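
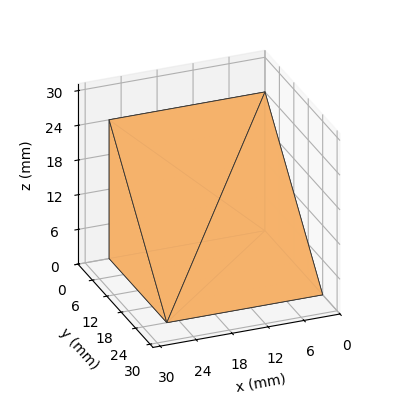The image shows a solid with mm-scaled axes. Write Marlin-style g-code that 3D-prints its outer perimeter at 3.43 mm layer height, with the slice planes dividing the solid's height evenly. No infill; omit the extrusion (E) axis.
Reading the render: the shape is a wedge (ramp): 26 × 24 mm base, rising to 24 mm along the y=0 edge and sloping linearly to z=0 at y=24 (dimensions read to the nearest mm from the axis ticks). For the g-code, the solid's height is divided into equal slices at the stated Δz and each level perimeter traced with G1 moves after a G0 lift.

; perimeter-only toolpath
G21 ; units = mm
G90 ; absolute positioning
G28 ; home
; layer 1
G0 Z3.43
G0 X0.00 Y0.00
G1 X26.00 Y0.00
G1 X26.00 Y20.57
G1 X0.00 Y20.57
G1 X0.00 Y0.00
; layer 2
G0 Z6.86
G0 X0.00 Y0.00
G1 X26.00 Y0.00
G1 X26.00 Y17.14
G1 X0.00 Y17.14
G1 X0.00 Y0.00
; layer 3
G0 Z10.29
G0 X0.00 Y0.00
G1 X26.00 Y0.00
G1 X26.00 Y13.71
G1 X0.00 Y13.71
G1 X0.00 Y0.00
; layer 4
G0 Z13.71
G0 X0.00 Y0.00
G1 X26.00 Y0.00
G1 X26.00 Y10.29
G1 X0.00 Y10.29
G1 X0.00 Y0.00
; layer 5
G0 Z17.14
G0 X0.00 Y0.00
G1 X26.00 Y0.00
G1 X26.00 Y6.86
G1 X0.00 Y6.86
G1 X0.00 Y0.00
; layer 6
G0 Z20.57
G0 X0.00 Y0.00
G1 X26.00 Y0.00
G1 X26.00 Y3.43
G1 X0.00 Y3.43
G1 X0.00 Y0.00
M2 ; end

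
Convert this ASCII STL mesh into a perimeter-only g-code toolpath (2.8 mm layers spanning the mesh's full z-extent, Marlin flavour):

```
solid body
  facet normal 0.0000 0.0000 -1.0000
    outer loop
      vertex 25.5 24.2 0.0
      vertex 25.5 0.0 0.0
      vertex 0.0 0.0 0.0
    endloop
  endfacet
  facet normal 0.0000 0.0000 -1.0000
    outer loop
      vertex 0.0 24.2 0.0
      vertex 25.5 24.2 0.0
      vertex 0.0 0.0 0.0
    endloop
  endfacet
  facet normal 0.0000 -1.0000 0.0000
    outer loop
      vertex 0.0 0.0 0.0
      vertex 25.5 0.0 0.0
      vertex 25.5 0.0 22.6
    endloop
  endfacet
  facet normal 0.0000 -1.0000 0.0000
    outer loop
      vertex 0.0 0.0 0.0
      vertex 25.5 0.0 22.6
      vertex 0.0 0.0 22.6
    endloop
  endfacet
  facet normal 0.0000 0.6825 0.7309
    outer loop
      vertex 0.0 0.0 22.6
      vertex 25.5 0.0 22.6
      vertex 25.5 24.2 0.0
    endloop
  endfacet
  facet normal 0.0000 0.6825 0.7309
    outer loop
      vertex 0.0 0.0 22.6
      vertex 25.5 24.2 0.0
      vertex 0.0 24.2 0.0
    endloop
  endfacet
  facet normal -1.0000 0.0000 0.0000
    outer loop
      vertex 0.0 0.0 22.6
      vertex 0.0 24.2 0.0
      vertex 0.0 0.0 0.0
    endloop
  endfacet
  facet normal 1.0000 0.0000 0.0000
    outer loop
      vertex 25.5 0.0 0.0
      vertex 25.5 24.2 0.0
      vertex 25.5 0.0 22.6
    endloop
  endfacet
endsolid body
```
; perimeter-only toolpath
G21 ; units = mm
G90 ; absolute positioning
G28 ; home
; layer 1
G0 Z2.8
G0 X0.0 Y0.0
G1 X25.5 Y0.0
G1 X25.5 Y21.2
G1 X0.0 Y21.2
G1 X0.0 Y0.0
; layer 2
G0 Z5.7
G0 X0.0 Y0.0
G1 X25.5 Y0.0
G1 X25.5 Y18.1
G1 X0.0 Y18.1
G1 X0.0 Y0.0
; layer 3
G0 Z8.5
G0 X0.0 Y0.0
G1 X25.5 Y0.0
G1 X25.5 Y15.1
G1 X0.0 Y15.1
G1 X0.0 Y0.0
; layer 4
G0 Z11.3
G0 X0.0 Y0.0
G1 X25.5 Y0.0
G1 X25.5 Y12.1
G1 X0.0 Y12.1
G1 X0.0 Y0.0
; layer 5
G0 Z14.1
G0 X0.0 Y0.0
G1 X25.5 Y0.0
G1 X25.5 Y9.1
G1 X0.0 Y9.1
G1 X0.0 Y0.0
; layer 6
G0 Z17.0
G0 X0.0 Y0.0
G1 X25.5 Y0.0
G1 X25.5 Y6.0
G1 X0.0 Y6.0
G1 X0.0 Y0.0
; layer 7
G0 Z19.8
G0 X0.0 Y0.0
G1 X25.5 Y0.0
G1 X25.5 Y3.0
G1 X0.0 Y3.0
G1 X0.0 Y0.0
M2 ; end

The solid is a wedge (ramp): 25.5 × 24.2 mm base, rising to 22.6 mm along the y=0 edge and sloping linearly to z=0 at y=24.2. Slicing at Δz = 2.8 mm — 8 equal slices spanning the solid's height, so layer i sits at z = i·h/8 — gives 7 non-empty perimeters. Each is a 4-segment closed polygon; G0 lifts to the layer z and rapids to the start vertex, then G1 traces the edges. The cross-section shrinks linearly with z (the slice at the apex is degenerate and omitted).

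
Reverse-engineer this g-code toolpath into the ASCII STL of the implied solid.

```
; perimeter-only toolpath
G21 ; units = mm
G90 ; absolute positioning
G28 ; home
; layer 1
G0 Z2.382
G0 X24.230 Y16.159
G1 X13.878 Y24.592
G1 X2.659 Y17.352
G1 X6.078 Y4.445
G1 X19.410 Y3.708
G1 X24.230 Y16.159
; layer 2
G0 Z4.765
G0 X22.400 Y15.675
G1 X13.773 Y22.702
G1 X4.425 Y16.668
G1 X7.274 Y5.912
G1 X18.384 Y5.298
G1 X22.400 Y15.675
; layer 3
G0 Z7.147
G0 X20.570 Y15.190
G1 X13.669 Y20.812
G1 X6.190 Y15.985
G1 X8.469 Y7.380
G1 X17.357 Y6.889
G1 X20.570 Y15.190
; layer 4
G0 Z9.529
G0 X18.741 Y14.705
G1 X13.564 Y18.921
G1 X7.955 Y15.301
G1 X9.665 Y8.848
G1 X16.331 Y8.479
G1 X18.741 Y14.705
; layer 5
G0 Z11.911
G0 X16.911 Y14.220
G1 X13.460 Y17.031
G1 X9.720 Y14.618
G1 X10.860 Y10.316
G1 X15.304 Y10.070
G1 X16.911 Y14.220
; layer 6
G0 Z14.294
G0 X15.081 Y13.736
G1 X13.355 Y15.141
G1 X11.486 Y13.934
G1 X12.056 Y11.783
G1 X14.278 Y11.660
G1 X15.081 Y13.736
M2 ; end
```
solid part
  facet normal 0.0000 0.0000 -1.0000
    outer loop
      vertex 0.894 18.035 0.000
      vertex 13.982 26.482 0.000
      vertex 26.060 16.644 0.000
    endloop
  endfacet
  facet normal 0.0000 0.0000 -1.0000
    outer loop
      vertex 4.883 2.977 0.000
      vertex 0.894 18.035 0.000
      vertex 26.060 16.644 0.000
    endloop
  endfacet
  facet normal 0.0000 0.0000 -1.0000
    outer loop
      vertex 20.437 2.117 0.000
      vertex 4.883 2.977 0.000
      vertex 26.060 16.644 0.000
    endloop
  endfacet
  facet normal 0.5312 0.6522 0.5408
    outer loop
      vertex 26.060 16.644 0.000
      vertex 13.982 26.482 0.000
      vertex 13.251 13.251 16.676
    endloop
  endfacet
  facet normal -0.4561 0.7068 0.5408
    outer loop
      vertex 13.982 26.482 0.000
      vertex 0.894 18.035 0.000
      vertex 13.251 13.251 16.676
    endloop
  endfacet
  facet normal -0.8131 -0.2154 0.5407
    outer loop
      vertex 0.894 18.035 0.000
      vertex 4.883 2.977 0.000
      vertex 13.251 13.251 16.676
    endloop
  endfacet
  facet normal -0.0464 -0.8399 0.5408
    outer loop
      vertex 4.883 2.977 0.000
      vertex 20.437 2.117 0.000
      vertex 13.251 13.251 16.676
    endloop
  endfacet
  facet normal 0.7845 -0.3036 0.5408
    outer loop
      vertex 20.437 2.117 0.000
      vertex 26.060 16.644 0.000
      vertex 13.251 13.251 16.676
    endloop
  endfacet
endsolid part

The G0 Z moves step by Δz≈2.382 mm. The G1 loops shrink linearly with z, so the solid tapers from its base footprint up to z≈16.7. Closing with a flat bottom cap and the tapered top and triangulating gives 8 facets — a regular 5-sided pyramid, base circumscribed radius ≈ 13.3 mm, apex at z ≈ 16.7 mm.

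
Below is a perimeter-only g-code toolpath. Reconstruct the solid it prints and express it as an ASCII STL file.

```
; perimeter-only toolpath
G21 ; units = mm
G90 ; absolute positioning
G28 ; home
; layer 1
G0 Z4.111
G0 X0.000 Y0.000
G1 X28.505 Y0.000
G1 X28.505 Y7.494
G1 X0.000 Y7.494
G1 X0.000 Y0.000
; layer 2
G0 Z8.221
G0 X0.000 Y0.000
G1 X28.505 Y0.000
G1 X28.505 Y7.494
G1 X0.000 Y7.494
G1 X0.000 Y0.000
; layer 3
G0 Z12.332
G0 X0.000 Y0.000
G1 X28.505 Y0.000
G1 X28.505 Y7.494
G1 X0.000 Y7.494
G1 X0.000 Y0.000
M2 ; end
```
solid part
  facet normal 0.0000 0.0000 -1.0000
    outer loop
      vertex 28.505 7.494 0.000
      vertex 28.505 0.000 0.000
      vertex 0.000 0.000 0.000
    endloop
  endfacet
  facet normal 0.0000 0.0000 -1.0000
    outer loop
      vertex 0.000 7.494 0.000
      vertex 28.505 7.494 0.000
      vertex 0.000 0.000 0.000
    endloop
  endfacet
  facet normal 0.0000 0.0000 1.0000
    outer loop
      vertex 0.000 0.000 12.332
      vertex 28.505 0.000 12.332
      vertex 28.505 7.494 12.332
    endloop
  endfacet
  facet normal 0.0000 0.0000 1.0000
    outer loop
      vertex 0.000 0.000 12.332
      vertex 28.505 7.494 12.332
      vertex 0.000 7.494 12.332
    endloop
  endfacet
  facet normal 0.0000 -1.0000 0.0000
    outer loop
      vertex 0.000 0.000 0.000
      vertex 28.505 0.000 0.000
      vertex 28.505 0.000 12.332
    endloop
  endfacet
  facet normal 0.0000 -1.0000 0.0000
    outer loop
      vertex 0.000 0.000 0.000
      vertex 28.505 0.000 12.332
      vertex 0.000 0.000 12.332
    endloop
  endfacet
  facet normal 0.0000 1.0000 0.0000
    outer loop
      vertex 28.505 7.494 12.332
      vertex 28.505 7.494 0.000
      vertex 0.000 7.494 0.000
    endloop
  endfacet
  facet normal 0.0000 1.0000 0.0000
    outer loop
      vertex 0.000 7.494 12.332
      vertex 28.505 7.494 12.332
      vertex 0.000 7.494 0.000
    endloop
  endfacet
  facet normal -1.0000 0.0000 0.0000
    outer loop
      vertex 0.000 7.494 12.332
      vertex 0.000 7.494 0.000
      vertex 0.000 0.000 0.000
    endloop
  endfacet
  facet normal -1.0000 0.0000 0.0000
    outer loop
      vertex 0.000 0.000 12.332
      vertex 0.000 7.494 12.332
      vertex 0.000 0.000 0.000
    endloop
  endfacet
  facet normal 1.0000 0.0000 0.0000
    outer loop
      vertex 28.505 0.000 0.000
      vertex 28.505 7.494 0.000
      vertex 28.505 7.494 12.332
    endloop
  endfacet
  facet normal 1.0000 0.0000 0.0000
    outer loop
      vertex 28.505 0.000 0.000
      vertex 28.505 7.494 12.332
      vertex 28.505 0.000 12.332
    endloop
  endfacet
endsolid part

The G0 Z moves step by Δz≈4.111 mm. Every layer's G1 loop is the same polygon, so the solid is a straight extrusion of it from z=0 to z≈12.3. Closing with flat bottom and top caps and triangulating gives 12 facets — a rectangular box, roughly 28.5 × 7.49 mm footprint and 12.3 mm tall.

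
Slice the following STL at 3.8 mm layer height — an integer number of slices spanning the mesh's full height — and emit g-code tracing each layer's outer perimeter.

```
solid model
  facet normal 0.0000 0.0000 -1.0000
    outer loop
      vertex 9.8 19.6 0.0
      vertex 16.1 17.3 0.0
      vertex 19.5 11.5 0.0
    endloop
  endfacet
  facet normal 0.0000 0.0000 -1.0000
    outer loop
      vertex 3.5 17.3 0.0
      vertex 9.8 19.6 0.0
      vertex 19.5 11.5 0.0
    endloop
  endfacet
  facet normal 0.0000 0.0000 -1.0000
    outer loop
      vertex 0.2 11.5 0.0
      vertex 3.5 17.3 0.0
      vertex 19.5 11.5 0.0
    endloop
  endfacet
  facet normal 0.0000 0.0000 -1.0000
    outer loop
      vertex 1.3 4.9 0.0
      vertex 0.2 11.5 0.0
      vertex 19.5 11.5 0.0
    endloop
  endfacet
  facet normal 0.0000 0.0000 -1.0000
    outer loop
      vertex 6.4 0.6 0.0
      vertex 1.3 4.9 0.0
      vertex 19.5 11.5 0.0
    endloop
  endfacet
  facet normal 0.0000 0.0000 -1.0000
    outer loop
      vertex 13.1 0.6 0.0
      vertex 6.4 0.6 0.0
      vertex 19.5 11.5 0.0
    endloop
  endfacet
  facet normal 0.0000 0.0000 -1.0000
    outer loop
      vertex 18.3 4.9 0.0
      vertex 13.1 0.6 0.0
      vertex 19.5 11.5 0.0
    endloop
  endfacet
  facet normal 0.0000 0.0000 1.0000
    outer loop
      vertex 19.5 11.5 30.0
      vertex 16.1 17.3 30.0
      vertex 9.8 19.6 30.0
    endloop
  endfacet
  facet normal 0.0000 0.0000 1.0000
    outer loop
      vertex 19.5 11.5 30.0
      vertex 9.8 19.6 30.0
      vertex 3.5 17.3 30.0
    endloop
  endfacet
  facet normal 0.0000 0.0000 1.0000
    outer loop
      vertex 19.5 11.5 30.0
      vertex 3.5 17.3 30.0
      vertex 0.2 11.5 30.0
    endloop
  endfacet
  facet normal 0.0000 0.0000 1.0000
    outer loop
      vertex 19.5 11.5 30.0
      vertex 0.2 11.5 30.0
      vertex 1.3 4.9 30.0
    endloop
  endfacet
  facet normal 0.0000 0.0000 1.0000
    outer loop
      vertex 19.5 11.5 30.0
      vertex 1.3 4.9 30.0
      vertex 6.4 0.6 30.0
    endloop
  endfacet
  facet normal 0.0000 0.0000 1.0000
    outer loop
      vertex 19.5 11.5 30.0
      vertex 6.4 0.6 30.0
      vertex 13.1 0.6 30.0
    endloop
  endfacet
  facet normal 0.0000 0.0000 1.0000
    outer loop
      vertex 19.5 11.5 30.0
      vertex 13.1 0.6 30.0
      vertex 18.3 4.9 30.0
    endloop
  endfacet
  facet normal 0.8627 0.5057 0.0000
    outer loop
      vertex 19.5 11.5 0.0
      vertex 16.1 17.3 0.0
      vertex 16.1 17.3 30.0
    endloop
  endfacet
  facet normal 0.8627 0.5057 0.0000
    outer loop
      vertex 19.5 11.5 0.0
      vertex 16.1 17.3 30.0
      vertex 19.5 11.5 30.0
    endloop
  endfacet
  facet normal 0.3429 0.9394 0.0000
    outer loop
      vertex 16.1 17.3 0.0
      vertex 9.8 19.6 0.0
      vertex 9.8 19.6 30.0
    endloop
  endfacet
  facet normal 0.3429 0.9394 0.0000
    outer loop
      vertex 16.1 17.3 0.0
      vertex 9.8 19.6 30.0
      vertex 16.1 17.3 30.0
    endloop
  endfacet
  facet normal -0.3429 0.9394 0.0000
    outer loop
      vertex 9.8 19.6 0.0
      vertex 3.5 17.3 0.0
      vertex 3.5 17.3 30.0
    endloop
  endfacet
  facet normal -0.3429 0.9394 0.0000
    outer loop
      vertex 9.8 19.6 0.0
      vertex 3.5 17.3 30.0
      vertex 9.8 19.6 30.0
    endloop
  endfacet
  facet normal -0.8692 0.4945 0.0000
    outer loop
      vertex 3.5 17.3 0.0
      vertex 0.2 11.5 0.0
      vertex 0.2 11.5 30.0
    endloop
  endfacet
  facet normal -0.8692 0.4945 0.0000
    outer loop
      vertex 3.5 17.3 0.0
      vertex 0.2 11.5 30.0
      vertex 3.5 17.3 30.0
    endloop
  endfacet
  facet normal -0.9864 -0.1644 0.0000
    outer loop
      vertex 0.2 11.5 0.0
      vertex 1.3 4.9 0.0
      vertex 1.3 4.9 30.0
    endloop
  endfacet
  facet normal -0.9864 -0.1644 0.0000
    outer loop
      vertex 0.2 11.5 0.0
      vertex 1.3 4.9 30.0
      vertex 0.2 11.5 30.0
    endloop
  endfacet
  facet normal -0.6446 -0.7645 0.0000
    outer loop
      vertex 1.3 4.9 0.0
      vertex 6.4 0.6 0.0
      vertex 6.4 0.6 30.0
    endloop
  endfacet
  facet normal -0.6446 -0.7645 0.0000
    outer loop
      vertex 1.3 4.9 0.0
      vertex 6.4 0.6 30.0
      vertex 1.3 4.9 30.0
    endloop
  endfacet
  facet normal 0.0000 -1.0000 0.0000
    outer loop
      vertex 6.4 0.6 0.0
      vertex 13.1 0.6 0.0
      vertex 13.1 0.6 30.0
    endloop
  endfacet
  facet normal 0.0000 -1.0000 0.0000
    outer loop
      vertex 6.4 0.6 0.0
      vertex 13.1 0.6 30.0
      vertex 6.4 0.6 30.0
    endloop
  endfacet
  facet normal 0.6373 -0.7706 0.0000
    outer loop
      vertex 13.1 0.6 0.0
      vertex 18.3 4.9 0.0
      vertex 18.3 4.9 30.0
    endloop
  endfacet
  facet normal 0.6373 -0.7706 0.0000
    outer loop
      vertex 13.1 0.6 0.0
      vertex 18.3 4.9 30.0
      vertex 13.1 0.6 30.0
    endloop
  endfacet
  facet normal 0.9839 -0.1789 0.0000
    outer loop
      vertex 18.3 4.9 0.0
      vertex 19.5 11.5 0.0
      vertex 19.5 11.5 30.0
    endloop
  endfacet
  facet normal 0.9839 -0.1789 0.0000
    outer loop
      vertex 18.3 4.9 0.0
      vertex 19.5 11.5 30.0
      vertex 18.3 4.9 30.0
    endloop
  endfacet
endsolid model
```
; perimeter-only toolpath
G21 ; units = mm
G90 ; absolute positioning
G28 ; home
; layer 1
G0 Z3.8
G0 X19.5 Y11.5
G1 X16.1 Y17.3
G1 X9.8 Y19.6
G1 X3.5 Y17.3
G1 X0.2 Y11.5
G1 X1.3 Y4.9
G1 X6.4 Y0.6
G1 X13.1 Y0.6
G1 X18.3 Y4.9
G1 X19.5 Y11.5
; layer 2
G0 Z7.5
G0 X19.5 Y11.5
G1 X16.1 Y17.3
G1 X9.8 Y19.6
G1 X3.5 Y17.3
G1 X0.2 Y11.5
G1 X1.3 Y4.9
G1 X6.4 Y0.6
G1 X13.1 Y0.6
G1 X18.3 Y4.9
G1 X19.5 Y11.5
; layer 3
G0 Z11.2
G0 X19.5 Y11.5
G1 X16.1 Y17.3
G1 X9.8 Y19.6
G1 X3.5 Y17.3
G1 X0.2 Y11.5
G1 X1.3 Y4.9
G1 X6.4 Y0.6
G1 X13.1 Y0.6
G1 X18.3 Y4.9
G1 X19.5 Y11.5
; layer 4
G0 Z15.0
G0 X19.5 Y11.5
G1 X16.1 Y17.3
G1 X9.8 Y19.6
G1 X3.5 Y17.3
G1 X0.2 Y11.5
G1 X1.3 Y4.9
G1 X6.4 Y0.6
G1 X13.1 Y0.6
G1 X18.3 Y4.9
G1 X19.5 Y11.5
; layer 5
G0 Z18.8
G0 X19.5 Y11.5
G1 X16.1 Y17.3
G1 X9.8 Y19.6
G1 X3.5 Y17.3
G1 X0.2 Y11.5
G1 X1.3 Y4.9
G1 X6.4 Y0.6
G1 X13.1 Y0.6
G1 X18.3 Y4.9
G1 X19.5 Y11.5
; layer 6
G0 Z22.5
G0 X19.5 Y11.5
G1 X16.1 Y17.3
G1 X9.8 Y19.6
G1 X3.5 Y17.3
G1 X0.2 Y11.5
G1 X1.3 Y4.9
G1 X6.4 Y0.6
G1 X13.1 Y0.6
G1 X18.3 Y4.9
G1 X19.5 Y11.5
; layer 7
G0 Z26.2
G0 X19.5 Y11.5
G1 X16.1 Y17.3
G1 X9.8 Y19.6
G1 X3.5 Y17.3
G1 X0.2 Y11.5
G1 X1.3 Y4.9
G1 X6.4 Y0.6
G1 X13.1 Y0.6
G1 X18.3 Y4.9
G1 X19.5 Y11.5
; layer 8
G0 Z30.0
G0 X19.5 Y11.5
G1 X16.1 Y17.3
G1 X9.8 Y19.6
G1 X3.5 Y17.3
G1 X0.2 Y11.5
G1 X1.3 Y4.9
G1 X6.4 Y0.6
G1 X13.1 Y0.6
G1 X18.3 Y4.9
G1 X19.5 Y11.5
M2 ; end

The solid is a regular 9-sided prism (a cylinder approximated with 9 flat sides), circumscribed radius ≈ 9.8 mm, height ≈ 30 mm. Slicing at Δz = 3.8 mm — 8 equal slices spanning the solid's height, so layer i sits at z = i·h/8 — gives 8 non-empty perimeters. Each is a 9-segment closed polygon; G0 lifts to the layer z and rapids to the start vertex, then G1 traces the edges.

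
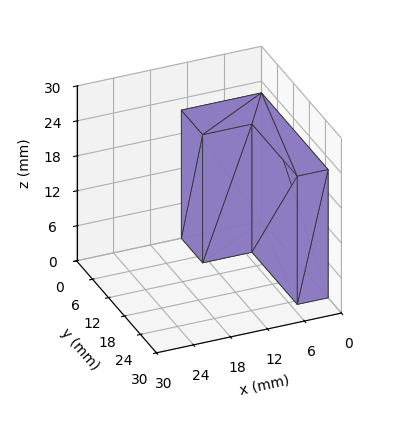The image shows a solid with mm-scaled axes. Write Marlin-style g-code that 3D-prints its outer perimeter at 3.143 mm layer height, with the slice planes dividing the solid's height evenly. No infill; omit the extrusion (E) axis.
Reading the render: the shape is an L-shaped prism: outer 13 × 25 mm, arm thicknesses ≈ 8 mm (horizontal) and 5 mm (vertical), extruded 22 mm in z (dimensions read to the nearest mm from the axis ticks). For the g-code, the solid's height is divided into equal slices at the stated Δz and each level perimeter traced with G1 moves after a G0 lift.

; perimeter-only toolpath
G21 ; units = mm
G90 ; absolute positioning
G28 ; home
; layer 1
G0 Z3.143
G0 X0.000 Y0.000
G1 X13.000 Y0.000
G1 X13.000 Y8.000
G1 X5.000 Y8.000
G1 X5.000 Y25.000
G1 X0.000 Y25.000
G1 X0.000 Y0.000
; layer 2
G0 Z6.286
G0 X0.000 Y0.000
G1 X13.000 Y0.000
G1 X13.000 Y8.000
G1 X5.000 Y8.000
G1 X5.000 Y25.000
G1 X0.000 Y25.000
G1 X0.000 Y0.000
; layer 3
G0 Z9.429
G0 X0.000 Y0.000
G1 X13.000 Y0.000
G1 X13.000 Y8.000
G1 X5.000 Y8.000
G1 X5.000 Y25.000
G1 X0.000 Y25.000
G1 X0.000 Y0.000
; layer 4
G0 Z12.571
G0 X0.000 Y0.000
G1 X13.000 Y0.000
G1 X13.000 Y8.000
G1 X5.000 Y8.000
G1 X5.000 Y25.000
G1 X0.000 Y25.000
G1 X0.000 Y0.000
; layer 5
G0 Z15.714
G0 X0.000 Y0.000
G1 X13.000 Y0.000
G1 X13.000 Y8.000
G1 X5.000 Y8.000
G1 X5.000 Y25.000
G1 X0.000 Y25.000
G1 X0.000 Y0.000
; layer 6
G0 Z18.857
G0 X0.000 Y0.000
G1 X13.000 Y0.000
G1 X13.000 Y8.000
G1 X5.000 Y8.000
G1 X5.000 Y25.000
G1 X0.000 Y25.000
G1 X0.000 Y0.000
; layer 7
G0 Z22.000
G0 X0.000 Y0.000
G1 X13.000 Y0.000
G1 X13.000 Y8.000
G1 X5.000 Y8.000
G1 X5.000 Y25.000
G1 X0.000 Y25.000
G1 X0.000 Y0.000
M2 ; end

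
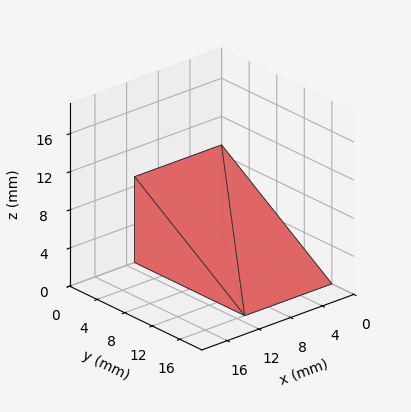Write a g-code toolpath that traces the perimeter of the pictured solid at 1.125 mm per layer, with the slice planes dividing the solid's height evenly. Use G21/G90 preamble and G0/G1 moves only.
Reading the render: the shape is a wedge (ramp): 11 × 16 mm base, rising to 9 mm along the y=0 edge and sloping linearly to z=0 at y=16 (dimensions read to the nearest mm from the axis ticks). For the g-code, the solid's height is divided into equal slices at the stated Δz and each level perimeter traced with G1 moves after a G0 lift.

; perimeter-only toolpath
G21 ; units = mm
G90 ; absolute positioning
G28 ; home
; layer 1
G0 Z1.125
G0 X0.000 Y0.000
G1 X11.000 Y0.000
G1 X11.000 Y14.000
G1 X0.000 Y14.000
G1 X0.000 Y0.000
; layer 2
G0 Z2.250
G0 X0.000 Y0.000
G1 X11.000 Y0.000
G1 X11.000 Y12.000
G1 X0.000 Y12.000
G1 X0.000 Y0.000
; layer 3
G0 Z3.375
G0 X0.000 Y0.000
G1 X11.000 Y0.000
G1 X11.000 Y10.000
G1 X0.000 Y10.000
G1 X0.000 Y0.000
; layer 4
G0 Z4.500
G0 X0.000 Y0.000
G1 X11.000 Y0.000
G1 X11.000 Y8.000
G1 X0.000 Y8.000
G1 X0.000 Y0.000
; layer 5
G0 Z5.625
G0 X0.000 Y0.000
G1 X11.000 Y0.000
G1 X11.000 Y6.000
G1 X0.000 Y6.000
G1 X0.000 Y0.000
; layer 6
G0 Z6.750
G0 X0.000 Y0.000
G1 X11.000 Y0.000
G1 X11.000 Y4.000
G1 X0.000 Y4.000
G1 X0.000 Y0.000
; layer 7
G0 Z7.875
G0 X0.000 Y0.000
G1 X11.000 Y0.000
G1 X11.000 Y2.000
G1 X0.000 Y2.000
G1 X0.000 Y0.000
M2 ; end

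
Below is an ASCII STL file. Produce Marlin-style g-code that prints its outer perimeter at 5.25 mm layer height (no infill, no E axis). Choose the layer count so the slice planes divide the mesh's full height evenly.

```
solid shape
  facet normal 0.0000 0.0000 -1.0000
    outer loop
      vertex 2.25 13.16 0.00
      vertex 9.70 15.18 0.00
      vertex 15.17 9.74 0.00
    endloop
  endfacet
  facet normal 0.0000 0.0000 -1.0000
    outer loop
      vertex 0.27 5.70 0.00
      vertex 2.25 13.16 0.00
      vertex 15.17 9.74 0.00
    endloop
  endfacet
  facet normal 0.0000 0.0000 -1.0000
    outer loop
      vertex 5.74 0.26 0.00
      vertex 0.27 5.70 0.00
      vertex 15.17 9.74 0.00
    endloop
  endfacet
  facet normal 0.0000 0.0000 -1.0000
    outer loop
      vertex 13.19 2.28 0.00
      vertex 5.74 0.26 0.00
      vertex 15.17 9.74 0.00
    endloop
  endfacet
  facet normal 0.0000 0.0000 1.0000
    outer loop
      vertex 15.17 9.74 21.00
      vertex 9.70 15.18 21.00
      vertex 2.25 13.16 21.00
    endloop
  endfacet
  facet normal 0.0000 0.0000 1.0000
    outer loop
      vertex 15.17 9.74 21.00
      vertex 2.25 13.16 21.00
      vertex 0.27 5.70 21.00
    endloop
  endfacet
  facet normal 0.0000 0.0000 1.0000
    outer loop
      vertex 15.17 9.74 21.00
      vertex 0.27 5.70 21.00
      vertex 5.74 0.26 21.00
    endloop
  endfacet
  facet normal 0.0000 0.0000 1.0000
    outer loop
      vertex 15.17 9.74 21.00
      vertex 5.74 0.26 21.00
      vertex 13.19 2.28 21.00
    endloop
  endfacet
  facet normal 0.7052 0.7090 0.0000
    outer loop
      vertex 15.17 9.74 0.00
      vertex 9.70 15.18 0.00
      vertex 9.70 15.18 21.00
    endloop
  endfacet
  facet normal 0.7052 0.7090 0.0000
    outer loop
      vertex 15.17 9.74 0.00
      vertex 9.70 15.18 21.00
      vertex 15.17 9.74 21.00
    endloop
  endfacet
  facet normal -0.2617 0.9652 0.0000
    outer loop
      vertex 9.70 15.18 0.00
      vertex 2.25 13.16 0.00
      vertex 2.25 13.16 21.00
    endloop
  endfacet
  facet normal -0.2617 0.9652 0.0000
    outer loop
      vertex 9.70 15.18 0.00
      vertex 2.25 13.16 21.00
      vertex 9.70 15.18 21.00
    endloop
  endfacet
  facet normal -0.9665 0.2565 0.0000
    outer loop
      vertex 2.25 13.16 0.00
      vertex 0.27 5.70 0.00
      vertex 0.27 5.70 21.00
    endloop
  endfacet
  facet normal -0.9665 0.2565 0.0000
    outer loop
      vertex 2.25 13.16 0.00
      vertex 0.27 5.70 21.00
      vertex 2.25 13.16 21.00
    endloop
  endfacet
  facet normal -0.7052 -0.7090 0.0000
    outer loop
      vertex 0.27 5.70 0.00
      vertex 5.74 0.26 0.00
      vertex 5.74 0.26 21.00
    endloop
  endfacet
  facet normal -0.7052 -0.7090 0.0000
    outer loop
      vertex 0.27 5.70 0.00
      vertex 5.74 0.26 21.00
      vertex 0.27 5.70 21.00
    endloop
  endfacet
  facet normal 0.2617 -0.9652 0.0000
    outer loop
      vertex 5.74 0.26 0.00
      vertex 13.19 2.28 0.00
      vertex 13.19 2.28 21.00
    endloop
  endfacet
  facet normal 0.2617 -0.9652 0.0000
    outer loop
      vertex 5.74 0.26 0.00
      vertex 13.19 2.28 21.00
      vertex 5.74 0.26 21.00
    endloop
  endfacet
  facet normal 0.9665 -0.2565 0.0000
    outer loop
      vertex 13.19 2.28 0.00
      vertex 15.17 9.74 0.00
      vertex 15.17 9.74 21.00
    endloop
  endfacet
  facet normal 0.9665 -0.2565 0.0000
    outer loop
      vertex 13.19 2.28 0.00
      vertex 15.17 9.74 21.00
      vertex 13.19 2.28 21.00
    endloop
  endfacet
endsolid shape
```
; perimeter-only toolpath
G21 ; units = mm
G90 ; absolute positioning
G28 ; home
; layer 1
G0 Z5.25
G0 X15.17 Y9.74
G1 X9.70 Y15.18
G1 X2.25 Y13.16
G1 X0.27 Y5.70
G1 X5.74 Y0.26
G1 X13.19 Y2.28
G1 X15.17 Y9.74
; layer 2
G0 Z10.50
G0 X15.17 Y9.74
G1 X9.70 Y15.18
G1 X2.25 Y13.16
G1 X0.27 Y5.70
G1 X5.74 Y0.26
G1 X13.19 Y2.28
G1 X15.17 Y9.74
; layer 3
G0 Z15.75
G0 X15.17 Y9.74
G1 X9.70 Y15.18
G1 X2.25 Y13.16
G1 X0.27 Y5.70
G1 X5.74 Y0.26
G1 X13.19 Y2.28
G1 X15.17 Y9.74
; layer 4
G0 Z21.00
G0 X15.17 Y9.74
G1 X9.70 Y15.18
G1 X2.25 Y13.16
G1 X0.27 Y5.70
G1 X5.74 Y0.26
G1 X13.19 Y2.28
G1 X15.17 Y9.74
M2 ; end

The solid is a regular 6-sided prism (a cylinder approximated with 6 flat sides), circumscribed radius ≈ 7.72 mm, height ≈ 21 mm. Slicing at Δz = 5.25 mm — 4 equal slices spanning the solid's height, so layer i sits at z = i·h/4 — gives 4 non-empty perimeters. Each is a 6-segment closed polygon; G0 lifts to the layer z and rapids to the start vertex, then G1 traces the edges.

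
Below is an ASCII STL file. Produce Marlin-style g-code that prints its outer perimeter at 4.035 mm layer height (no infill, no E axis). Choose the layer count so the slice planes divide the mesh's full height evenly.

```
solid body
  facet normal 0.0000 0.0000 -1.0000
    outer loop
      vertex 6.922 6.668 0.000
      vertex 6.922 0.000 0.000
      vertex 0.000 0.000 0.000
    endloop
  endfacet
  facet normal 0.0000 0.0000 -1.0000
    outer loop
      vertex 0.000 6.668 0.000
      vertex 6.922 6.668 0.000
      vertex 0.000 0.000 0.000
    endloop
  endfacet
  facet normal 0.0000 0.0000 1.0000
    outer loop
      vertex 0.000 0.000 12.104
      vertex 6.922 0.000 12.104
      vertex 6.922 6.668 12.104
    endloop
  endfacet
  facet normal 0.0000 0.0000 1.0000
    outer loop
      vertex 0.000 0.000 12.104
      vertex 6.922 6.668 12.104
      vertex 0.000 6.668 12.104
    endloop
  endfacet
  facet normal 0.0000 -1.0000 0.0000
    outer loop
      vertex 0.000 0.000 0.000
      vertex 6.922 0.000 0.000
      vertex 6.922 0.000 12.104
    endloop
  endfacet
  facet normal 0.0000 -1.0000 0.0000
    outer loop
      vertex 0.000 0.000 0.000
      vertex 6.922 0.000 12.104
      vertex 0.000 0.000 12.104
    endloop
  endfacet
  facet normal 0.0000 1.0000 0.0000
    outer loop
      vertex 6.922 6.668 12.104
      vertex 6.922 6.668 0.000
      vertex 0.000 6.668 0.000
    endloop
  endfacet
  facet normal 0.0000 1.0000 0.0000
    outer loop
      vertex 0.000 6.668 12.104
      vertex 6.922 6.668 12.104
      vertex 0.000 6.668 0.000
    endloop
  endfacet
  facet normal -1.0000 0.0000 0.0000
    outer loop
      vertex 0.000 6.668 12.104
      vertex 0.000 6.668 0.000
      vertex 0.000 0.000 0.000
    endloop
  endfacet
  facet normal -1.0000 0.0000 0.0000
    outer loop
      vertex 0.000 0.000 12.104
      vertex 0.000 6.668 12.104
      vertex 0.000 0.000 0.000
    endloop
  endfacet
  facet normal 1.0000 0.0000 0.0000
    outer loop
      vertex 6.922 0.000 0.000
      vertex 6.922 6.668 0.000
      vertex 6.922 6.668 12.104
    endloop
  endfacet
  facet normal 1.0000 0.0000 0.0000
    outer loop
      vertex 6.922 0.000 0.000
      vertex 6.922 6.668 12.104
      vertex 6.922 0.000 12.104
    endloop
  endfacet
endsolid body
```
; perimeter-only toolpath
G21 ; units = mm
G90 ; absolute positioning
G28 ; home
; layer 1
G0 Z4.035
G0 X0.000 Y0.000
G1 X6.922 Y0.000
G1 X6.922 Y6.668
G1 X0.000 Y6.668
G1 X0.000 Y0.000
; layer 2
G0 Z8.069
G0 X0.000 Y0.000
G1 X6.922 Y0.000
G1 X6.922 Y6.668
G1 X0.000 Y6.668
G1 X0.000 Y0.000
; layer 3
G0 Z12.104
G0 X0.000 Y0.000
G1 X6.922 Y0.000
G1 X6.922 Y6.668
G1 X0.000 Y6.668
G1 X0.000 Y0.000
M2 ; end

The solid is a rectangular box, roughly 6.92 × 6.67 mm footprint and 12.1 mm tall. Slicing at Δz = 4.035 mm — 3 equal slices spanning the solid's height, so layer i sits at z = i·h/3 — gives 3 non-empty perimeters. Each is a 4-segment closed polygon; G0 lifts to the layer z and rapids to the start vertex, then G1 traces the edges.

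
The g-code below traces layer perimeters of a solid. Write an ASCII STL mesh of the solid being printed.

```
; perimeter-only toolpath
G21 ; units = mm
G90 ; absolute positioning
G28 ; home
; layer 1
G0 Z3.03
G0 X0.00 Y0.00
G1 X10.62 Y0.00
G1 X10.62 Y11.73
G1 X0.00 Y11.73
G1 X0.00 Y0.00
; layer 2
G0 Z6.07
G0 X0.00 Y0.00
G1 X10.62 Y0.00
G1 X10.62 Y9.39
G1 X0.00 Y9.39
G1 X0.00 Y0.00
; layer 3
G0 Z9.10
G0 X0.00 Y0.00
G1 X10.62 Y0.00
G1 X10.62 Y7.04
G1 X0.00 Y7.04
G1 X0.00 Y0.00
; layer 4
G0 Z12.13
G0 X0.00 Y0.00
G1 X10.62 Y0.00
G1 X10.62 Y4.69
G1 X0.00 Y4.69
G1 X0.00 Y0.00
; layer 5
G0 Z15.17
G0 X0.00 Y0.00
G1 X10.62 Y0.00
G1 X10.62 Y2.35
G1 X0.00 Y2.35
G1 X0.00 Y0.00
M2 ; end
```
solid part
  facet normal 0.0000 0.0000 -1.0000
    outer loop
      vertex 10.62 14.08 0.00
      vertex 10.62 0.00 0.00
      vertex 0.00 0.00 0.00
    endloop
  endfacet
  facet normal 0.0000 0.0000 -1.0000
    outer loop
      vertex 0.00 14.08 0.00
      vertex 10.62 14.08 0.00
      vertex 0.00 0.00 0.00
    endloop
  endfacet
  facet normal 0.0000 -1.0000 0.0000
    outer loop
      vertex 0.00 0.00 0.00
      vertex 10.62 0.00 0.00
      vertex 10.62 0.00 18.20
    endloop
  endfacet
  facet normal 0.0000 -1.0000 0.0000
    outer loop
      vertex 0.00 0.00 0.00
      vertex 10.62 0.00 18.20
      vertex 0.00 0.00 18.20
    endloop
  endfacet
  facet normal 0.0000 0.7909 0.6119
    outer loop
      vertex 0.00 0.00 18.20
      vertex 10.62 0.00 18.20
      vertex 10.62 14.08 0.00
    endloop
  endfacet
  facet normal 0.0000 0.7909 0.6119
    outer loop
      vertex 0.00 0.00 18.20
      vertex 10.62 14.08 0.00
      vertex 0.00 14.08 0.00
    endloop
  endfacet
  facet normal -1.0000 0.0000 0.0000
    outer loop
      vertex 0.00 0.00 18.20
      vertex 0.00 14.08 0.00
      vertex 0.00 0.00 0.00
    endloop
  endfacet
  facet normal 1.0000 0.0000 0.0000
    outer loop
      vertex 10.62 0.00 0.00
      vertex 10.62 14.08 0.00
      vertex 10.62 0.00 18.20
    endloop
  endfacet
endsolid part

The G0 Z moves step by Δz≈3.03 mm. The G1 loops shrink linearly with z, so the solid tapers from its base footprint up to z≈18.2. Closing with a flat bottom cap and the tapered top and triangulating gives 8 facets — a wedge (ramp): 10.6 × 14.1 mm base, rising to 18.2 mm along the y=0 edge and sloping linearly to z=0 at y=14.1.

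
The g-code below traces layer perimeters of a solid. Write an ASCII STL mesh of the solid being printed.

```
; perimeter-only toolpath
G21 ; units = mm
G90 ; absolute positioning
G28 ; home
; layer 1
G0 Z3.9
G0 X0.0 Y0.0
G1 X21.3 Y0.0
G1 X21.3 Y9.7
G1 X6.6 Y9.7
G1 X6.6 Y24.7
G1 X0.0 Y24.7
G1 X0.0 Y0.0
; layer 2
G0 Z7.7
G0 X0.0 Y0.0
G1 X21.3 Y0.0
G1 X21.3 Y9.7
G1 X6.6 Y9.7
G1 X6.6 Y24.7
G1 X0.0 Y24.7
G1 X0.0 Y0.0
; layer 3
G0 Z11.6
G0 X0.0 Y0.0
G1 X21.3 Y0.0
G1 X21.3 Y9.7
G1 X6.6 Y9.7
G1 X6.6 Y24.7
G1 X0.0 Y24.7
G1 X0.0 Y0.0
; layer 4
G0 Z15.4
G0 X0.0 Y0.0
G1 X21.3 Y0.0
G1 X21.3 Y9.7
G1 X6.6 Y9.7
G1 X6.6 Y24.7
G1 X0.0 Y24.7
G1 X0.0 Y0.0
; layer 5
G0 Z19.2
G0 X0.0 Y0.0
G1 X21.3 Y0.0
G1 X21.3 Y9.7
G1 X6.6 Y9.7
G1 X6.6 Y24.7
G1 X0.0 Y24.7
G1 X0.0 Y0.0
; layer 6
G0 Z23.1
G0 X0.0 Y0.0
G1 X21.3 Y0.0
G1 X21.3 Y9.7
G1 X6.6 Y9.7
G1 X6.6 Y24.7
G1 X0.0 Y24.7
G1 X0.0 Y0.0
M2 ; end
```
solid part
  facet normal 0.0000 0.0000 -1.0000
    outer loop
      vertex 21.3 9.7 0.0
      vertex 21.3 0.0 0.0
      vertex 0.0 0.0 0.0
    endloop
  endfacet
  facet normal 0.0000 0.0000 -1.0000
    outer loop
      vertex 6.6 9.7 0.0
      vertex 21.3 9.7 0.0
      vertex 0.0 0.0 0.0
    endloop
  endfacet
  facet normal 0.0000 0.0000 -1.0000
    outer loop
      vertex 6.6 24.7 0.0
      vertex 6.6 9.7 0.0
      vertex 0.0 0.0 0.0
    endloop
  endfacet
  facet normal 0.0000 0.0000 -1.0000
    outer loop
      vertex 0.0 24.7 0.0
      vertex 6.6 24.7 0.0
      vertex 0.0 0.0 0.0
    endloop
  endfacet
  facet normal 0.0000 0.0000 1.0000
    outer loop
      vertex 0.0 0.0 23.1
      vertex 21.3 0.0 23.1
      vertex 21.3 9.7 23.1
    endloop
  endfacet
  facet normal 0.0000 0.0000 1.0000
    outer loop
      vertex 0.0 0.0 23.1
      vertex 21.3 9.7 23.1
      vertex 6.6 9.7 23.1
    endloop
  endfacet
  facet normal 0.0000 0.0000 1.0000
    outer loop
      vertex 0.0 0.0 23.1
      vertex 6.6 9.7 23.1
      vertex 6.6 24.7 23.1
    endloop
  endfacet
  facet normal 0.0000 0.0000 1.0000
    outer loop
      vertex 0.0 0.0 23.1
      vertex 6.6 24.7 23.1
      vertex 0.0 24.7 23.1
    endloop
  endfacet
  facet normal 0.0000 -1.0000 0.0000
    outer loop
      vertex 0.0 0.0 0.0
      vertex 21.3 0.0 0.0
      vertex 21.3 0.0 23.1
    endloop
  endfacet
  facet normal 0.0000 -1.0000 0.0000
    outer loop
      vertex 0.0 0.0 0.0
      vertex 21.3 0.0 23.1
      vertex 0.0 0.0 23.1
    endloop
  endfacet
  facet normal 1.0000 0.0000 0.0000
    outer loop
      vertex 21.3 0.0 0.0
      vertex 21.3 9.7 0.0
      vertex 21.3 9.7 23.1
    endloop
  endfacet
  facet normal 1.0000 0.0000 0.0000
    outer loop
      vertex 21.3 0.0 0.0
      vertex 21.3 9.7 23.1
      vertex 21.3 0.0 23.1
    endloop
  endfacet
  facet normal 0.0000 1.0000 0.0000
    outer loop
      vertex 21.3 9.7 0.0
      vertex 6.6 9.7 0.0
      vertex 6.6 9.7 23.1
    endloop
  endfacet
  facet normal 0.0000 1.0000 0.0000
    outer loop
      vertex 21.3 9.7 0.0
      vertex 6.6 9.7 23.1
      vertex 21.3 9.7 23.1
    endloop
  endfacet
  facet normal 1.0000 0.0000 0.0000
    outer loop
      vertex 6.6 9.7 0.0
      vertex 6.6 24.7 0.0
      vertex 6.6 24.7 23.1
    endloop
  endfacet
  facet normal 1.0000 0.0000 0.0000
    outer loop
      vertex 6.6 9.7 0.0
      vertex 6.6 24.7 23.1
      vertex 6.6 9.7 23.1
    endloop
  endfacet
  facet normal 0.0000 1.0000 0.0000
    outer loop
      vertex 6.6 24.7 0.0
      vertex 0.0 24.7 0.0
      vertex 0.0 24.7 23.1
    endloop
  endfacet
  facet normal 0.0000 1.0000 0.0000
    outer loop
      vertex 6.6 24.7 0.0
      vertex 0.0 24.7 23.1
      vertex 6.6 24.7 23.1
    endloop
  endfacet
  facet normal -1.0000 0.0000 0.0000
    outer loop
      vertex 0.0 24.7 0.0
      vertex 0.0 0.0 0.0
      vertex 0.0 0.0 23.1
    endloop
  endfacet
  facet normal -1.0000 0.0000 0.0000
    outer loop
      vertex 0.0 24.7 0.0
      vertex 0.0 0.0 23.1
      vertex 0.0 24.7 23.1
    endloop
  endfacet
endsolid part

The G0 Z moves step by Δz≈3.9 mm. Every layer's G1 loop is the same polygon, so the solid is a straight extrusion of it from z=0 to z≈23.1. Closing with flat bottom and top caps and triangulating gives 20 facets — an L-shaped prism: outer 21.3 × 24.7 mm, arm thicknesses ≈ 9.7 mm (horizontal) and 6.6 mm (vertical), extruded 23.1 mm in z.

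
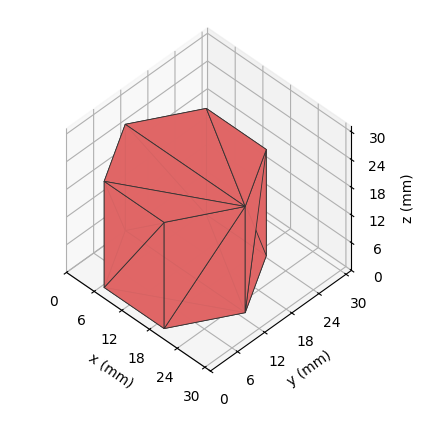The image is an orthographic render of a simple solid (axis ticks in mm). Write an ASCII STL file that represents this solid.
Reading the render: the shape is a regular 6-sided prism (a cylinder approximated with 6 flat sides), circumscribed radius ≈ 13 mm, height ≈ 23 mm (dimensions read to the nearest mm from the axis ticks). For the STL, each face is triangulated and given an outward normal.

solid part
  facet normal 0.0000 0.0000 -1.0000
    outer loop
      vertex 6.5 24.3 0.0
      vertex 19.5 24.3 0.0
      vertex 26.0 13.0 0.0
    endloop
  endfacet
  facet normal 0.0000 0.0000 -1.0000
    outer loop
      vertex 0.0 13.0 0.0
      vertex 6.5 24.3 0.0
      vertex 26.0 13.0 0.0
    endloop
  endfacet
  facet normal 0.0000 0.0000 -1.0000
    outer loop
      vertex 6.5 1.7 0.0
      vertex 0.0 13.0 0.0
      vertex 26.0 13.0 0.0
    endloop
  endfacet
  facet normal 0.0000 0.0000 -1.0000
    outer loop
      vertex 19.5 1.7 0.0
      vertex 6.5 1.7 0.0
      vertex 26.0 13.0 0.0
    endloop
  endfacet
  facet normal 0.0000 0.0000 1.0000
    outer loop
      vertex 26.0 13.0 23.0
      vertex 19.5 24.3 23.0
      vertex 6.5 24.3 23.0
    endloop
  endfacet
  facet normal 0.0000 0.0000 1.0000
    outer loop
      vertex 26.0 13.0 23.0
      vertex 6.5 24.3 23.0
      vertex 0.0 13.0 23.0
    endloop
  endfacet
  facet normal 0.0000 0.0000 1.0000
    outer loop
      vertex 26.0 13.0 23.0
      vertex 0.0 13.0 23.0
      vertex 6.5 1.7 23.0
    endloop
  endfacet
  facet normal 0.0000 0.0000 1.0000
    outer loop
      vertex 26.0 13.0 23.0
      vertex 6.5 1.7 23.0
      vertex 19.5 1.7 23.0
    endloop
  endfacet
  facet normal 0.8668 0.4986 0.0000
    outer loop
      vertex 26.0 13.0 0.0
      vertex 19.5 24.3 0.0
      vertex 19.5 24.3 23.0
    endloop
  endfacet
  facet normal 0.8668 0.4986 0.0000
    outer loop
      vertex 26.0 13.0 0.0
      vertex 19.5 24.3 23.0
      vertex 26.0 13.0 23.0
    endloop
  endfacet
  facet normal 0.0000 1.0000 0.0000
    outer loop
      vertex 19.5 24.3 0.0
      vertex 6.5 24.3 0.0
      vertex 6.5 24.3 23.0
    endloop
  endfacet
  facet normal 0.0000 1.0000 0.0000
    outer loop
      vertex 19.5 24.3 0.0
      vertex 6.5 24.3 23.0
      vertex 19.5 24.3 23.0
    endloop
  endfacet
  facet normal -0.8668 0.4986 0.0000
    outer loop
      vertex 6.5 24.3 0.0
      vertex 0.0 13.0 0.0
      vertex 0.0 13.0 23.0
    endloop
  endfacet
  facet normal -0.8668 0.4986 0.0000
    outer loop
      vertex 6.5 24.3 0.0
      vertex 0.0 13.0 23.0
      vertex 6.5 24.3 23.0
    endloop
  endfacet
  facet normal -0.8668 -0.4986 0.0000
    outer loop
      vertex 0.0 13.0 0.0
      vertex 6.5 1.7 0.0
      vertex 6.5 1.7 23.0
    endloop
  endfacet
  facet normal -0.8668 -0.4986 0.0000
    outer loop
      vertex 0.0 13.0 0.0
      vertex 6.5 1.7 23.0
      vertex 0.0 13.0 23.0
    endloop
  endfacet
  facet normal 0.0000 -1.0000 0.0000
    outer loop
      vertex 6.5 1.7 0.0
      vertex 19.5 1.7 0.0
      vertex 19.5 1.7 23.0
    endloop
  endfacet
  facet normal 0.0000 -1.0000 0.0000
    outer loop
      vertex 6.5 1.7 0.0
      vertex 19.5 1.7 23.0
      vertex 6.5 1.7 23.0
    endloop
  endfacet
  facet normal 0.8668 -0.4986 0.0000
    outer loop
      vertex 19.5 1.7 0.0
      vertex 26.0 13.0 0.0
      vertex 26.0 13.0 23.0
    endloop
  endfacet
  facet normal 0.8668 -0.4986 0.0000
    outer loop
      vertex 19.5 1.7 0.0
      vertex 26.0 13.0 23.0
      vertex 19.5 1.7 23.0
    endloop
  endfacet
endsolid part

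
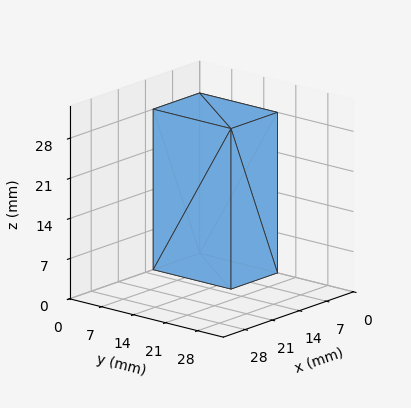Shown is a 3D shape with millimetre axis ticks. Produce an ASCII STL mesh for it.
Reading the render: the shape is a rectangular box, roughly 12 × 17 mm footprint and 28 mm tall (dimensions read to the nearest mm from the axis ticks). For the STL, each face is triangulated and given an outward normal.

solid part
  facet normal 0.0000 0.0000 -1.0000
    outer loop
      vertex 12.0 17.0 0.0
      vertex 12.0 0.0 0.0
      vertex 0.0 0.0 0.0
    endloop
  endfacet
  facet normal 0.0000 0.0000 -1.0000
    outer loop
      vertex 0.0 17.0 0.0
      vertex 12.0 17.0 0.0
      vertex 0.0 0.0 0.0
    endloop
  endfacet
  facet normal 0.0000 0.0000 1.0000
    outer loop
      vertex 0.0 0.0 28.0
      vertex 12.0 0.0 28.0
      vertex 12.0 17.0 28.0
    endloop
  endfacet
  facet normal 0.0000 0.0000 1.0000
    outer loop
      vertex 0.0 0.0 28.0
      vertex 12.0 17.0 28.0
      vertex 0.0 17.0 28.0
    endloop
  endfacet
  facet normal 0.0000 -1.0000 0.0000
    outer loop
      vertex 0.0 0.0 0.0
      vertex 12.0 0.0 0.0
      vertex 12.0 0.0 28.0
    endloop
  endfacet
  facet normal 0.0000 -1.0000 0.0000
    outer loop
      vertex 0.0 0.0 0.0
      vertex 12.0 0.0 28.0
      vertex 0.0 0.0 28.0
    endloop
  endfacet
  facet normal 0.0000 1.0000 0.0000
    outer loop
      vertex 12.0 17.0 28.0
      vertex 12.0 17.0 0.0
      vertex 0.0 17.0 0.0
    endloop
  endfacet
  facet normal 0.0000 1.0000 0.0000
    outer loop
      vertex 0.0 17.0 28.0
      vertex 12.0 17.0 28.0
      vertex 0.0 17.0 0.0
    endloop
  endfacet
  facet normal -1.0000 0.0000 0.0000
    outer loop
      vertex 0.0 17.0 28.0
      vertex 0.0 17.0 0.0
      vertex 0.0 0.0 0.0
    endloop
  endfacet
  facet normal -1.0000 0.0000 0.0000
    outer loop
      vertex 0.0 0.0 28.0
      vertex 0.0 17.0 28.0
      vertex 0.0 0.0 0.0
    endloop
  endfacet
  facet normal 1.0000 0.0000 0.0000
    outer loop
      vertex 12.0 0.0 0.0
      vertex 12.0 17.0 0.0
      vertex 12.0 17.0 28.0
    endloop
  endfacet
  facet normal 1.0000 0.0000 0.0000
    outer loop
      vertex 12.0 0.0 0.0
      vertex 12.0 17.0 28.0
      vertex 12.0 0.0 28.0
    endloop
  endfacet
endsolid part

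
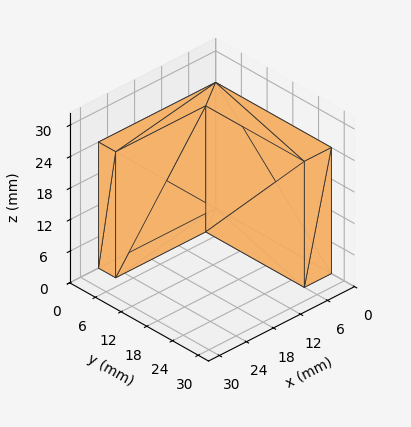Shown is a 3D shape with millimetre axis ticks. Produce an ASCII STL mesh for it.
Reading the render: the shape is an L-shaped prism: outer 26 × 27 mm, arm thicknesses ≈ 4 mm (horizontal) and 6 mm (vertical), extruded 24 mm in z (dimensions read to the nearest mm from the axis ticks). For the STL, each face is triangulated and given an outward normal.

solid part
  facet normal 0.0000 0.0000 -1.0000
    outer loop
      vertex 26.00 4.00 0.00
      vertex 26.00 0.00 0.00
      vertex 0.00 0.00 0.00
    endloop
  endfacet
  facet normal 0.0000 0.0000 -1.0000
    outer loop
      vertex 6.00 4.00 0.00
      vertex 26.00 4.00 0.00
      vertex 0.00 0.00 0.00
    endloop
  endfacet
  facet normal 0.0000 0.0000 -1.0000
    outer loop
      vertex 6.00 27.00 0.00
      vertex 6.00 4.00 0.00
      vertex 0.00 0.00 0.00
    endloop
  endfacet
  facet normal 0.0000 0.0000 -1.0000
    outer loop
      vertex 0.00 27.00 0.00
      vertex 6.00 27.00 0.00
      vertex 0.00 0.00 0.00
    endloop
  endfacet
  facet normal 0.0000 0.0000 1.0000
    outer loop
      vertex 0.00 0.00 24.00
      vertex 26.00 0.00 24.00
      vertex 26.00 4.00 24.00
    endloop
  endfacet
  facet normal 0.0000 0.0000 1.0000
    outer loop
      vertex 0.00 0.00 24.00
      vertex 26.00 4.00 24.00
      vertex 6.00 4.00 24.00
    endloop
  endfacet
  facet normal 0.0000 0.0000 1.0000
    outer loop
      vertex 0.00 0.00 24.00
      vertex 6.00 4.00 24.00
      vertex 6.00 27.00 24.00
    endloop
  endfacet
  facet normal 0.0000 0.0000 1.0000
    outer loop
      vertex 0.00 0.00 24.00
      vertex 6.00 27.00 24.00
      vertex 0.00 27.00 24.00
    endloop
  endfacet
  facet normal 0.0000 -1.0000 0.0000
    outer loop
      vertex 0.00 0.00 0.00
      vertex 26.00 0.00 0.00
      vertex 26.00 0.00 24.00
    endloop
  endfacet
  facet normal 0.0000 -1.0000 0.0000
    outer loop
      vertex 0.00 0.00 0.00
      vertex 26.00 0.00 24.00
      vertex 0.00 0.00 24.00
    endloop
  endfacet
  facet normal 1.0000 0.0000 0.0000
    outer loop
      vertex 26.00 0.00 0.00
      vertex 26.00 4.00 0.00
      vertex 26.00 4.00 24.00
    endloop
  endfacet
  facet normal 1.0000 0.0000 0.0000
    outer loop
      vertex 26.00 0.00 0.00
      vertex 26.00 4.00 24.00
      vertex 26.00 0.00 24.00
    endloop
  endfacet
  facet normal 0.0000 1.0000 0.0000
    outer loop
      vertex 26.00 4.00 0.00
      vertex 6.00 4.00 0.00
      vertex 6.00 4.00 24.00
    endloop
  endfacet
  facet normal 0.0000 1.0000 0.0000
    outer loop
      vertex 26.00 4.00 0.00
      vertex 6.00 4.00 24.00
      vertex 26.00 4.00 24.00
    endloop
  endfacet
  facet normal 1.0000 0.0000 0.0000
    outer loop
      vertex 6.00 4.00 0.00
      vertex 6.00 27.00 0.00
      vertex 6.00 27.00 24.00
    endloop
  endfacet
  facet normal 1.0000 0.0000 0.0000
    outer loop
      vertex 6.00 4.00 0.00
      vertex 6.00 27.00 24.00
      vertex 6.00 4.00 24.00
    endloop
  endfacet
  facet normal 0.0000 1.0000 0.0000
    outer loop
      vertex 6.00 27.00 0.00
      vertex 0.00 27.00 0.00
      vertex 0.00 27.00 24.00
    endloop
  endfacet
  facet normal 0.0000 1.0000 0.0000
    outer loop
      vertex 6.00 27.00 0.00
      vertex 0.00 27.00 24.00
      vertex 6.00 27.00 24.00
    endloop
  endfacet
  facet normal -1.0000 0.0000 0.0000
    outer loop
      vertex 0.00 27.00 0.00
      vertex 0.00 0.00 0.00
      vertex 0.00 0.00 24.00
    endloop
  endfacet
  facet normal -1.0000 0.0000 0.0000
    outer loop
      vertex 0.00 27.00 0.00
      vertex 0.00 0.00 24.00
      vertex 0.00 27.00 24.00
    endloop
  endfacet
endsolid part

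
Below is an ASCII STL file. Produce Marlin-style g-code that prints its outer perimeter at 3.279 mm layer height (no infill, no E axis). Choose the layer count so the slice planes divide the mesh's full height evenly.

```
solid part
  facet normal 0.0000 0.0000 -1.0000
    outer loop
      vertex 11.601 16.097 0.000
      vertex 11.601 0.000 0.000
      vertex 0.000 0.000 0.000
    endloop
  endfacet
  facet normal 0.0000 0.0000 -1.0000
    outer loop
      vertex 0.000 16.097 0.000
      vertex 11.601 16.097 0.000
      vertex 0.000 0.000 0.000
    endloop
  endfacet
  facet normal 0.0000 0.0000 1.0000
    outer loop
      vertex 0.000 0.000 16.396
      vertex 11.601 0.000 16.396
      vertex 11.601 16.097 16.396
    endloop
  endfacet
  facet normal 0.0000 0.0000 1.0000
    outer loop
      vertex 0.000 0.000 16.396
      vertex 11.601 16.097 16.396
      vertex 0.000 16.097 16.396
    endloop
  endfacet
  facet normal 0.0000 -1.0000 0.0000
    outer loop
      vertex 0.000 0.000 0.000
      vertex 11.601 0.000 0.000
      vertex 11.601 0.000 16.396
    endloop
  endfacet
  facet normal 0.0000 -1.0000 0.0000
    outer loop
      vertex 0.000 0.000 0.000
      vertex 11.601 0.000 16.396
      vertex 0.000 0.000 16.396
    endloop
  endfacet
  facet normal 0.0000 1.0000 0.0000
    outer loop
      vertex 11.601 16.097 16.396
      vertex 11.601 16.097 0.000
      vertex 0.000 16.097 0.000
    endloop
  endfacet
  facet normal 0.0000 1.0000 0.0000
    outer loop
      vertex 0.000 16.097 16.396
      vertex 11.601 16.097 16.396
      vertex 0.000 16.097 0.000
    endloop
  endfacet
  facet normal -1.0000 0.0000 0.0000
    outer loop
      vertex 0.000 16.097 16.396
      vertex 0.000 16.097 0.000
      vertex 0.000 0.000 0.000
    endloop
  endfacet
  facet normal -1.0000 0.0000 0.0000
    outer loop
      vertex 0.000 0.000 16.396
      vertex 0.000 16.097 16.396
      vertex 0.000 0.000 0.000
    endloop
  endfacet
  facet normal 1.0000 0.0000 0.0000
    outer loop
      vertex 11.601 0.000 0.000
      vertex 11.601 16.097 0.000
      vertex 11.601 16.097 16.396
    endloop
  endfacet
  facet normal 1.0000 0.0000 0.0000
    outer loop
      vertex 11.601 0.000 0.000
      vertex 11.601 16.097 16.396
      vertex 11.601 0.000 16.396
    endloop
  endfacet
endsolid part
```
; perimeter-only toolpath
G21 ; units = mm
G90 ; absolute positioning
G28 ; home
; layer 1
G0 Z3.279
G0 X0.000 Y0.000
G1 X11.601 Y0.000
G1 X11.601 Y16.097
G1 X0.000 Y16.097
G1 X0.000 Y0.000
; layer 2
G0 Z6.558
G0 X0.000 Y0.000
G1 X11.601 Y0.000
G1 X11.601 Y16.097
G1 X0.000 Y16.097
G1 X0.000 Y0.000
; layer 3
G0 Z9.838
G0 X0.000 Y0.000
G1 X11.601 Y0.000
G1 X11.601 Y16.097
G1 X0.000 Y16.097
G1 X0.000 Y0.000
; layer 4
G0 Z13.117
G0 X0.000 Y0.000
G1 X11.601 Y0.000
G1 X11.601 Y16.097
G1 X0.000 Y16.097
G1 X0.000 Y0.000
; layer 5
G0 Z16.396
G0 X0.000 Y0.000
G1 X11.601 Y0.000
G1 X11.601 Y16.097
G1 X0.000 Y16.097
G1 X0.000 Y0.000
M2 ; end

The solid is a rectangular box, roughly 11.6 × 16.1 mm footprint and 16.4 mm tall. Slicing at Δz = 3.279 mm — 5 equal slices spanning the solid's height, so layer i sits at z = i·h/5 — gives 5 non-empty perimeters. Each is a 4-segment closed polygon; G0 lifts to the layer z and rapids to the start vertex, then G1 traces the edges.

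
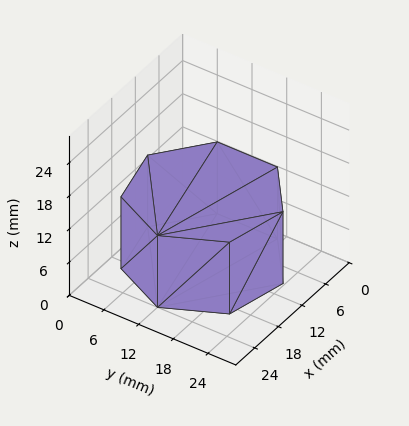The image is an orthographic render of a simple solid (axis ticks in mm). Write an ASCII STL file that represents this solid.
Reading the render: the shape is a regular 7-sided prism (a cylinder approximated with 7 flat sides), circumscribed radius ≈ 12 mm, height ≈ 13 mm (dimensions read to the nearest mm from the axis ticks). For the STL, each face is triangulated and given an outward normal.

solid part
  facet normal 0.0000 0.0000 -1.0000
    outer loop
      vertex 9.330 23.699 0.000
      vertex 19.482 21.382 0.000
      vertex 24.000 12.000 0.000
    endloop
  endfacet
  facet normal 0.0000 0.0000 -1.0000
    outer loop
      vertex 1.188 17.207 0.000
      vertex 9.330 23.699 0.000
      vertex 24.000 12.000 0.000
    endloop
  endfacet
  facet normal 0.0000 0.0000 -1.0000
    outer loop
      vertex 1.188 6.793 0.000
      vertex 1.188 17.207 0.000
      vertex 24.000 12.000 0.000
    endloop
  endfacet
  facet normal 0.0000 0.0000 -1.0000
    outer loop
      vertex 9.330 0.301 0.000
      vertex 1.188 6.793 0.000
      vertex 24.000 12.000 0.000
    endloop
  endfacet
  facet normal 0.0000 0.0000 -1.0000
    outer loop
      vertex 19.482 2.618 0.000
      vertex 9.330 0.301 0.000
      vertex 24.000 12.000 0.000
    endloop
  endfacet
  facet normal 0.0000 0.0000 1.0000
    outer loop
      vertex 24.000 12.000 13.000
      vertex 19.482 21.382 13.000
      vertex 9.330 23.699 13.000
    endloop
  endfacet
  facet normal 0.0000 0.0000 1.0000
    outer loop
      vertex 24.000 12.000 13.000
      vertex 9.330 23.699 13.000
      vertex 1.188 17.207 13.000
    endloop
  endfacet
  facet normal 0.0000 0.0000 1.0000
    outer loop
      vertex 24.000 12.000 13.000
      vertex 1.188 17.207 13.000
      vertex 1.188 6.793 13.000
    endloop
  endfacet
  facet normal 0.0000 0.0000 1.0000
    outer loop
      vertex 24.000 12.000 13.000
      vertex 1.188 6.793 13.000
      vertex 9.330 0.301 13.000
    endloop
  endfacet
  facet normal 0.0000 0.0000 1.0000
    outer loop
      vertex 24.000 12.000 13.000
      vertex 9.330 0.301 13.000
      vertex 19.482 2.618 13.000
    endloop
  endfacet
  facet normal 0.9010 0.4339 0.0000
    outer loop
      vertex 24.000 12.000 0.000
      vertex 19.482 21.382 0.000
      vertex 19.482 21.382 13.000
    endloop
  endfacet
  facet normal 0.9010 0.4339 0.0000
    outer loop
      vertex 24.000 12.000 0.000
      vertex 19.482 21.382 13.000
      vertex 24.000 12.000 13.000
    endloop
  endfacet
  facet normal 0.2225 0.9749 0.0000
    outer loop
      vertex 19.482 21.382 0.000
      vertex 9.330 23.699 0.000
      vertex 9.330 23.699 13.000
    endloop
  endfacet
  facet normal 0.2225 0.9749 0.0000
    outer loop
      vertex 19.482 21.382 0.000
      vertex 9.330 23.699 13.000
      vertex 19.482 21.382 13.000
    endloop
  endfacet
  facet normal -0.6234 0.7819 0.0000
    outer loop
      vertex 9.330 23.699 0.000
      vertex 1.188 17.207 0.000
      vertex 1.188 17.207 13.000
    endloop
  endfacet
  facet normal -0.6234 0.7819 0.0000
    outer loop
      vertex 9.330 23.699 0.000
      vertex 1.188 17.207 13.000
      vertex 9.330 23.699 13.000
    endloop
  endfacet
  facet normal -1.0000 0.0000 0.0000
    outer loop
      vertex 1.188 17.207 0.000
      vertex 1.188 6.793 0.000
      vertex 1.188 6.793 13.000
    endloop
  endfacet
  facet normal -1.0000 0.0000 0.0000
    outer loop
      vertex 1.188 17.207 0.000
      vertex 1.188 6.793 13.000
      vertex 1.188 17.207 13.000
    endloop
  endfacet
  facet normal -0.6234 -0.7819 0.0000
    outer loop
      vertex 1.188 6.793 0.000
      vertex 9.330 0.301 0.000
      vertex 9.330 0.301 13.000
    endloop
  endfacet
  facet normal -0.6234 -0.7819 0.0000
    outer loop
      vertex 1.188 6.793 0.000
      vertex 9.330 0.301 13.000
      vertex 1.188 6.793 13.000
    endloop
  endfacet
  facet normal 0.2225 -0.9749 0.0000
    outer loop
      vertex 9.330 0.301 0.000
      vertex 19.482 2.618 0.000
      vertex 19.482 2.618 13.000
    endloop
  endfacet
  facet normal 0.2225 -0.9749 0.0000
    outer loop
      vertex 9.330 0.301 0.000
      vertex 19.482 2.618 13.000
      vertex 9.330 0.301 13.000
    endloop
  endfacet
  facet normal 0.9010 -0.4339 0.0000
    outer loop
      vertex 19.482 2.618 0.000
      vertex 24.000 12.000 0.000
      vertex 24.000 12.000 13.000
    endloop
  endfacet
  facet normal 0.9010 -0.4339 0.0000
    outer loop
      vertex 19.482 2.618 0.000
      vertex 24.000 12.000 13.000
      vertex 19.482 2.618 13.000
    endloop
  endfacet
endsolid part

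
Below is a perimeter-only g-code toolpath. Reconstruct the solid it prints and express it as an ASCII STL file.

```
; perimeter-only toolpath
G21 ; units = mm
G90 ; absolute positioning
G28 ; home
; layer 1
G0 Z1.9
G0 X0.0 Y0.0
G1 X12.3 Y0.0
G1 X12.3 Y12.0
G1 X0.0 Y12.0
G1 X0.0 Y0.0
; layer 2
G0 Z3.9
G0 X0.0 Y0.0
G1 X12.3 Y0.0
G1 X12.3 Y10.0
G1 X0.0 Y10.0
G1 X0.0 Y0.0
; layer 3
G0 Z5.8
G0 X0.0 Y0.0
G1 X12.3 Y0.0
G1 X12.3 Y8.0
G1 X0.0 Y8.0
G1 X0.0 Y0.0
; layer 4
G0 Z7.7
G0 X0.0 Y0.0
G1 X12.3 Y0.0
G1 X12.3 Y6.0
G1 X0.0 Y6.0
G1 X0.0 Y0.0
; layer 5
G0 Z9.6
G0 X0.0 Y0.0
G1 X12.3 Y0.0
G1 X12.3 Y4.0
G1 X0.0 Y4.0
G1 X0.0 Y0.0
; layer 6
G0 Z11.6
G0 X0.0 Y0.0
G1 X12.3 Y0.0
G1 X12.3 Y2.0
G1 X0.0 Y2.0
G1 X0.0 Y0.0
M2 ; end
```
solid part
  facet normal 0.0000 0.0000 -1.0000
    outer loop
      vertex 12.3 14.0 0.0
      vertex 12.3 0.0 0.0
      vertex 0.0 0.0 0.0
    endloop
  endfacet
  facet normal 0.0000 0.0000 -1.0000
    outer loop
      vertex 0.0 14.0 0.0
      vertex 12.3 14.0 0.0
      vertex 0.0 0.0 0.0
    endloop
  endfacet
  facet normal 0.0000 -1.0000 0.0000
    outer loop
      vertex 0.0 0.0 0.0
      vertex 12.3 0.0 0.0
      vertex 12.3 0.0 13.5
    endloop
  endfacet
  facet normal 0.0000 -1.0000 0.0000
    outer loop
      vertex 0.0 0.0 0.0
      vertex 12.3 0.0 13.5
      vertex 0.0 0.0 13.5
    endloop
  endfacet
  facet normal 0.0000 0.6941 0.7198
    outer loop
      vertex 0.0 0.0 13.5
      vertex 12.3 0.0 13.5
      vertex 12.3 14.0 0.0
    endloop
  endfacet
  facet normal 0.0000 0.6941 0.7198
    outer loop
      vertex 0.0 0.0 13.5
      vertex 12.3 14.0 0.0
      vertex 0.0 14.0 0.0
    endloop
  endfacet
  facet normal -1.0000 0.0000 0.0000
    outer loop
      vertex 0.0 0.0 13.5
      vertex 0.0 14.0 0.0
      vertex 0.0 0.0 0.0
    endloop
  endfacet
  facet normal 1.0000 0.0000 0.0000
    outer loop
      vertex 12.3 0.0 0.0
      vertex 12.3 14.0 0.0
      vertex 12.3 0.0 13.5
    endloop
  endfacet
endsolid part

The G0 Z moves step by Δz≈1.9 mm. The G1 loops shrink linearly with z, so the solid tapers from its base footprint up to z≈13.5. Closing with a flat bottom cap and the tapered top and triangulating gives 8 facets — a wedge (ramp): 12.3 × 14 mm base, rising to 13.5 mm along the y=0 edge and sloping linearly to z=0 at y=14.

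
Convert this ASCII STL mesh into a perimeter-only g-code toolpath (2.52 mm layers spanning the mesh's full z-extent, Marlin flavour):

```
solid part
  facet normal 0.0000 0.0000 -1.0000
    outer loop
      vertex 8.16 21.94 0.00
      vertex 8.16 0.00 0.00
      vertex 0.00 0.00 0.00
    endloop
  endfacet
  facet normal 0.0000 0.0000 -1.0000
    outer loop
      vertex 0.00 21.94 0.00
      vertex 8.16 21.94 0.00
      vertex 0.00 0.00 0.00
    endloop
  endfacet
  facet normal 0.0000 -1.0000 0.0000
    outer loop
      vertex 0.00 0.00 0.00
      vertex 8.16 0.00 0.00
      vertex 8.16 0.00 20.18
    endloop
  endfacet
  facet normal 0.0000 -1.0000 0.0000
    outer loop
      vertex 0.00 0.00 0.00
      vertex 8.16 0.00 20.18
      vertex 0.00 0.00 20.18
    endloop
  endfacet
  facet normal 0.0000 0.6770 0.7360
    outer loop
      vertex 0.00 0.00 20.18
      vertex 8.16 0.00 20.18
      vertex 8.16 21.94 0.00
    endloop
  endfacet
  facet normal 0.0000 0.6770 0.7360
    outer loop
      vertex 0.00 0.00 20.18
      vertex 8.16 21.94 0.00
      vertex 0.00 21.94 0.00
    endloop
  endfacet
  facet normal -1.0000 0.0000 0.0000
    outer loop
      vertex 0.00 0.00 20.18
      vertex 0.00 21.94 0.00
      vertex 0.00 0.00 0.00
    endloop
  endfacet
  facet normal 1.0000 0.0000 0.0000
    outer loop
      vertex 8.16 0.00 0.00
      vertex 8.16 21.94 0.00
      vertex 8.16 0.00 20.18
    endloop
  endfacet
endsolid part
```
; perimeter-only toolpath
G21 ; units = mm
G90 ; absolute positioning
G28 ; home
; layer 1
G0 Z2.52
G0 X0.00 Y0.00
G1 X8.16 Y0.00
G1 X8.16 Y19.20
G1 X0.00 Y19.20
G1 X0.00 Y0.00
; layer 2
G0 Z5.04
G0 X0.00 Y0.00
G1 X8.16 Y0.00
G1 X8.16 Y16.46
G1 X0.00 Y16.46
G1 X0.00 Y0.00
; layer 3
G0 Z7.57
G0 X0.00 Y0.00
G1 X8.16 Y0.00
G1 X8.16 Y13.71
G1 X0.00 Y13.71
G1 X0.00 Y0.00
; layer 4
G0 Z10.09
G0 X0.00 Y0.00
G1 X8.16 Y0.00
G1 X8.16 Y10.97
G1 X0.00 Y10.97
G1 X0.00 Y0.00
; layer 5
G0 Z12.61
G0 X0.00 Y0.00
G1 X8.16 Y0.00
G1 X8.16 Y8.23
G1 X0.00 Y8.23
G1 X0.00 Y0.00
; layer 6
G0 Z15.13
G0 X0.00 Y0.00
G1 X8.16 Y0.00
G1 X8.16 Y5.49
G1 X0.00 Y5.49
G1 X0.00 Y0.00
; layer 7
G0 Z17.66
G0 X0.00 Y0.00
G1 X8.16 Y0.00
G1 X8.16 Y2.74
G1 X0.00 Y2.74
G1 X0.00 Y0.00
M2 ; end

The solid is a wedge (ramp): 8.16 × 21.9 mm base, rising to 20.2 mm along the y=0 edge and sloping linearly to z=0 at y=21.9. Slicing at Δz = 2.52 mm — 8 equal slices spanning the solid's height, so layer i sits at z = i·h/8 — gives 7 non-empty perimeters. Each is a 4-segment closed polygon; G0 lifts to the layer z and rapids to the start vertex, then G1 traces the edges. The cross-section shrinks linearly with z (the slice at the apex is degenerate and omitted).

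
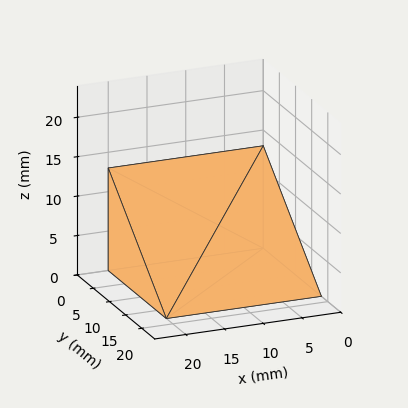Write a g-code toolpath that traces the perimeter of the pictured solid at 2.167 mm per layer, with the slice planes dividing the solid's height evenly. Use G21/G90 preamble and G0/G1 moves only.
Reading the render: the shape is a wedge (ramp): 20 × 18 mm base, rising to 13 mm along the y=0 edge and sloping linearly to z=0 at y=18 (dimensions read to the nearest mm from the axis ticks). For the g-code, the solid's height is divided into equal slices at the stated Δz and each level perimeter traced with G1 moves after a G0 lift.

; perimeter-only toolpath
G21 ; units = mm
G90 ; absolute positioning
G28 ; home
; layer 1
G0 Z2.167
G0 X0.000 Y0.000
G1 X20.000 Y0.000
G1 X20.000 Y15.000
G1 X0.000 Y15.000
G1 X0.000 Y0.000
; layer 2
G0 Z4.333
G0 X0.000 Y0.000
G1 X20.000 Y0.000
G1 X20.000 Y12.000
G1 X0.000 Y12.000
G1 X0.000 Y0.000
; layer 3
G0 Z6.500
G0 X0.000 Y0.000
G1 X20.000 Y0.000
G1 X20.000 Y9.000
G1 X0.000 Y9.000
G1 X0.000 Y0.000
; layer 4
G0 Z8.667
G0 X0.000 Y0.000
G1 X20.000 Y0.000
G1 X20.000 Y6.000
G1 X0.000 Y6.000
G1 X0.000 Y0.000
; layer 5
G0 Z10.833
G0 X0.000 Y0.000
G1 X20.000 Y0.000
G1 X20.000 Y3.000
G1 X0.000 Y3.000
G1 X0.000 Y0.000
M2 ; end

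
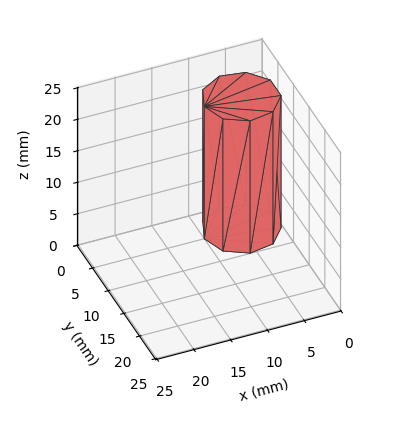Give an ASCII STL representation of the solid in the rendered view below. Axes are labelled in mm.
Reading the render: the shape is a regular 9-sided prism (a cylinder approximated with 9 flat sides), circumscribed radius ≈ 5 mm, height ≈ 21 mm (dimensions read to the nearest mm from the axis ticks). For the STL, each face is triangulated and given an outward normal.

solid part
  facet normal 0.0000 0.0000 -1.0000
    outer loop
      vertex 5.868 9.924 0.000
      vertex 8.830 8.214 0.000
      vertex 10.000 5.000 0.000
    endloop
  endfacet
  facet normal 0.0000 0.0000 -1.0000
    outer loop
      vertex 2.500 9.330 0.000
      vertex 5.868 9.924 0.000
      vertex 10.000 5.000 0.000
    endloop
  endfacet
  facet normal 0.0000 0.0000 -1.0000
    outer loop
      vertex 0.302 6.710 0.000
      vertex 2.500 9.330 0.000
      vertex 10.000 5.000 0.000
    endloop
  endfacet
  facet normal 0.0000 0.0000 -1.0000
    outer loop
      vertex 0.302 3.290 0.000
      vertex 0.302 6.710 0.000
      vertex 10.000 5.000 0.000
    endloop
  endfacet
  facet normal 0.0000 0.0000 -1.0000
    outer loop
      vertex 2.500 0.670 0.000
      vertex 0.302 3.290 0.000
      vertex 10.000 5.000 0.000
    endloop
  endfacet
  facet normal 0.0000 0.0000 -1.0000
    outer loop
      vertex 5.868 0.076 0.000
      vertex 2.500 0.670 0.000
      vertex 10.000 5.000 0.000
    endloop
  endfacet
  facet normal 0.0000 0.0000 -1.0000
    outer loop
      vertex 8.830 1.786 0.000
      vertex 5.868 0.076 0.000
      vertex 10.000 5.000 0.000
    endloop
  endfacet
  facet normal 0.0000 0.0000 1.0000
    outer loop
      vertex 10.000 5.000 21.000
      vertex 8.830 8.214 21.000
      vertex 5.868 9.924 21.000
    endloop
  endfacet
  facet normal 0.0000 0.0000 1.0000
    outer loop
      vertex 10.000 5.000 21.000
      vertex 5.868 9.924 21.000
      vertex 2.500 9.330 21.000
    endloop
  endfacet
  facet normal 0.0000 0.0000 1.0000
    outer loop
      vertex 10.000 5.000 21.000
      vertex 2.500 9.330 21.000
      vertex 0.302 6.710 21.000
    endloop
  endfacet
  facet normal 0.0000 0.0000 1.0000
    outer loop
      vertex 10.000 5.000 21.000
      vertex 0.302 6.710 21.000
      vertex 0.302 3.290 21.000
    endloop
  endfacet
  facet normal 0.0000 0.0000 1.0000
    outer loop
      vertex 10.000 5.000 21.000
      vertex 0.302 3.290 21.000
      vertex 2.500 0.670 21.000
    endloop
  endfacet
  facet normal 0.0000 0.0000 1.0000
    outer loop
      vertex 10.000 5.000 21.000
      vertex 2.500 0.670 21.000
      vertex 5.868 0.076 21.000
    endloop
  endfacet
  facet normal 0.0000 0.0000 1.0000
    outer loop
      vertex 10.000 5.000 21.000
      vertex 5.868 0.076 21.000
      vertex 8.830 1.786 21.000
    endloop
  endfacet
  facet normal 0.9397 0.3421 0.0000
    outer loop
      vertex 10.000 5.000 0.000
      vertex 8.830 8.214 0.000
      vertex 8.830 8.214 21.000
    endloop
  endfacet
  facet normal 0.9397 0.3421 0.0000
    outer loop
      vertex 10.000 5.000 0.000
      vertex 8.830 8.214 21.000
      vertex 10.000 5.000 21.000
    endloop
  endfacet
  facet normal 0.5000 0.8660 0.0000
    outer loop
      vertex 8.830 8.214 0.000
      vertex 5.868 9.924 0.000
      vertex 5.868 9.924 21.000
    endloop
  endfacet
  facet normal 0.5000 0.8660 0.0000
    outer loop
      vertex 8.830 8.214 0.000
      vertex 5.868 9.924 21.000
      vertex 8.830 8.214 21.000
    endloop
  endfacet
  facet normal -0.1737 0.9848 0.0000
    outer loop
      vertex 5.868 9.924 0.000
      vertex 2.500 9.330 0.000
      vertex 2.500 9.330 21.000
    endloop
  endfacet
  facet normal -0.1737 0.9848 0.0000
    outer loop
      vertex 5.868 9.924 0.000
      vertex 2.500 9.330 21.000
      vertex 5.868 9.924 21.000
    endloop
  endfacet
  facet normal -0.7661 0.6427 0.0000
    outer loop
      vertex 2.500 9.330 0.000
      vertex 0.302 6.710 0.000
      vertex 0.302 6.710 21.000
    endloop
  endfacet
  facet normal -0.7661 0.6427 0.0000
    outer loop
      vertex 2.500 9.330 0.000
      vertex 0.302 6.710 21.000
      vertex 2.500 9.330 21.000
    endloop
  endfacet
  facet normal -1.0000 0.0000 0.0000
    outer loop
      vertex 0.302 6.710 0.000
      vertex 0.302 3.290 0.000
      vertex 0.302 3.290 21.000
    endloop
  endfacet
  facet normal -1.0000 0.0000 0.0000
    outer loop
      vertex 0.302 6.710 0.000
      vertex 0.302 3.290 21.000
      vertex 0.302 6.710 21.000
    endloop
  endfacet
  facet normal -0.7661 -0.6427 0.0000
    outer loop
      vertex 0.302 3.290 0.000
      vertex 2.500 0.670 0.000
      vertex 2.500 0.670 21.000
    endloop
  endfacet
  facet normal -0.7661 -0.6427 0.0000
    outer loop
      vertex 0.302 3.290 0.000
      vertex 2.500 0.670 21.000
      vertex 0.302 3.290 21.000
    endloop
  endfacet
  facet normal -0.1737 -0.9848 0.0000
    outer loop
      vertex 2.500 0.670 0.000
      vertex 5.868 0.076 0.000
      vertex 5.868 0.076 21.000
    endloop
  endfacet
  facet normal -0.1737 -0.9848 0.0000
    outer loop
      vertex 2.500 0.670 0.000
      vertex 5.868 0.076 21.000
      vertex 2.500 0.670 21.000
    endloop
  endfacet
  facet normal 0.5000 -0.8660 0.0000
    outer loop
      vertex 5.868 0.076 0.000
      vertex 8.830 1.786 0.000
      vertex 8.830 1.786 21.000
    endloop
  endfacet
  facet normal 0.5000 -0.8660 0.0000
    outer loop
      vertex 5.868 0.076 0.000
      vertex 8.830 1.786 21.000
      vertex 5.868 0.076 21.000
    endloop
  endfacet
  facet normal 0.9397 -0.3421 0.0000
    outer loop
      vertex 8.830 1.786 0.000
      vertex 10.000 5.000 0.000
      vertex 10.000 5.000 21.000
    endloop
  endfacet
  facet normal 0.9397 -0.3421 0.0000
    outer loop
      vertex 8.830 1.786 0.000
      vertex 10.000 5.000 21.000
      vertex 8.830 1.786 21.000
    endloop
  endfacet
endsolid part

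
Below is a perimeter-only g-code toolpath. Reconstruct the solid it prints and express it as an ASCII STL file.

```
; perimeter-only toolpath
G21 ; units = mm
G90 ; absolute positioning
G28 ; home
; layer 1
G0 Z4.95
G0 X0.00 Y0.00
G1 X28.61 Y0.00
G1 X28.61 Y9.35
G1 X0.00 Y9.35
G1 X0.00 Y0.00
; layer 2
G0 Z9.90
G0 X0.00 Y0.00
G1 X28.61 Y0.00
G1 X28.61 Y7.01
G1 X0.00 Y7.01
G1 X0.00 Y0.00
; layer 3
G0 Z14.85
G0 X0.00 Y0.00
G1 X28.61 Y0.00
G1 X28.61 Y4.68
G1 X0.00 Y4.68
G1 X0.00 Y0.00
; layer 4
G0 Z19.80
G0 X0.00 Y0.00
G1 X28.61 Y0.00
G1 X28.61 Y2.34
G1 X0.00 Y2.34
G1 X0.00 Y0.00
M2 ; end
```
solid part
  facet normal 0.0000 0.0000 -1.0000
    outer loop
      vertex 28.61 11.69 0.00
      vertex 28.61 0.00 0.00
      vertex 0.00 0.00 0.00
    endloop
  endfacet
  facet normal 0.0000 0.0000 -1.0000
    outer loop
      vertex 0.00 11.69 0.00
      vertex 28.61 11.69 0.00
      vertex 0.00 0.00 0.00
    endloop
  endfacet
  facet normal 0.0000 -1.0000 0.0000
    outer loop
      vertex 0.00 0.00 0.00
      vertex 28.61 0.00 0.00
      vertex 28.61 0.00 24.75
    endloop
  endfacet
  facet normal 0.0000 -1.0000 0.0000
    outer loop
      vertex 0.00 0.00 0.00
      vertex 28.61 0.00 24.75
      vertex 0.00 0.00 24.75
    endloop
  endfacet
  facet normal 0.0000 0.9042 0.4271
    outer loop
      vertex 0.00 0.00 24.75
      vertex 28.61 0.00 24.75
      vertex 28.61 11.69 0.00
    endloop
  endfacet
  facet normal 0.0000 0.9042 0.4271
    outer loop
      vertex 0.00 0.00 24.75
      vertex 28.61 11.69 0.00
      vertex 0.00 11.69 0.00
    endloop
  endfacet
  facet normal -1.0000 0.0000 0.0000
    outer loop
      vertex 0.00 0.00 24.75
      vertex 0.00 11.69 0.00
      vertex 0.00 0.00 0.00
    endloop
  endfacet
  facet normal 1.0000 0.0000 0.0000
    outer loop
      vertex 28.61 0.00 0.00
      vertex 28.61 11.69 0.00
      vertex 28.61 0.00 24.75
    endloop
  endfacet
endsolid part

The G0 Z moves step by Δz≈4.95 mm. The G1 loops shrink linearly with z, so the solid tapers from its base footprint up to z≈24.8. Closing with a flat bottom cap and the tapered top and triangulating gives 8 facets — a wedge (ramp): 28.6 × 11.7 mm base, rising to 24.8 mm along the y=0 edge and sloping linearly to z=0 at y=11.7.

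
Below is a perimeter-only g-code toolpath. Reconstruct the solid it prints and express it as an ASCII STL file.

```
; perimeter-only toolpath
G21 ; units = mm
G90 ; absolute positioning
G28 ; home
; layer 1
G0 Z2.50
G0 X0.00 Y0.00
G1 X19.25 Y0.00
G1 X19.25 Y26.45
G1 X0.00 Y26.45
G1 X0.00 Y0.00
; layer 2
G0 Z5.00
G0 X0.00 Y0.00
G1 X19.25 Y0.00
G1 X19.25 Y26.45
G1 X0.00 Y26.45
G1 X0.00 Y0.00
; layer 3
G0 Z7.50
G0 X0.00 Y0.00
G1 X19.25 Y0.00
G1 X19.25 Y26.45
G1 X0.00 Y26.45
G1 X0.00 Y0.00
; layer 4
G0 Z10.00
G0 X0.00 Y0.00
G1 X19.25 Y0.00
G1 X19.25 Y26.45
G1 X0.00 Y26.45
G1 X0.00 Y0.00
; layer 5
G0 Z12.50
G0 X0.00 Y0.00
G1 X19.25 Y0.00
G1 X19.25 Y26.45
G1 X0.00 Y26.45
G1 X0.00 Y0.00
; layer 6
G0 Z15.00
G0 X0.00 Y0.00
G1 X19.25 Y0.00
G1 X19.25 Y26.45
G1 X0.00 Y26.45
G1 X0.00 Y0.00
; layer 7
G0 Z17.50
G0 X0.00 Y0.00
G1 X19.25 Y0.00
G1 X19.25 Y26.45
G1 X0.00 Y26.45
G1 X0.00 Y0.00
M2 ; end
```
solid part
  facet normal 0.0000 0.0000 -1.0000
    outer loop
      vertex 19.25 26.45 0.00
      vertex 19.25 0.00 0.00
      vertex 0.00 0.00 0.00
    endloop
  endfacet
  facet normal 0.0000 0.0000 -1.0000
    outer loop
      vertex 0.00 26.45 0.00
      vertex 19.25 26.45 0.00
      vertex 0.00 0.00 0.00
    endloop
  endfacet
  facet normal 0.0000 0.0000 1.0000
    outer loop
      vertex 0.00 0.00 17.50
      vertex 19.25 0.00 17.50
      vertex 19.25 26.45 17.50
    endloop
  endfacet
  facet normal 0.0000 0.0000 1.0000
    outer loop
      vertex 0.00 0.00 17.50
      vertex 19.25 26.45 17.50
      vertex 0.00 26.45 17.50
    endloop
  endfacet
  facet normal 0.0000 -1.0000 0.0000
    outer loop
      vertex 0.00 0.00 0.00
      vertex 19.25 0.00 0.00
      vertex 19.25 0.00 17.50
    endloop
  endfacet
  facet normal 0.0000 -1.0000 0.0000
    outer loop
      vertex 0.00 0.00 0.00
      vertex 19.25 0.00 17.50
      vertex 0.00 0.00 17.50
    endloop
  endfacet
  facet normal 0.0000 1.0000 0.0000
    outer loop
      vertex 19.25 26.45 17.50
      vertex 19.25 26.45 0.00
      vertex 0.00 26.45 0.00
    endloop
  endfacet
  facet normal 0.0000 1.0000 0.0000
    outer loop
      vertex 0.00 26.45 17.50
      vertex 19.25 26.45 17.50
      vertex 0.00 26.45 0.00
    endloop
  endfacet
  facet normal -1.0000 0.0000 0.0000
    outer loop
      vertex 0.00 26.45 17.50
      vertex 0.00 26.45 0.00
      vertex 0.00 0.00 0.00
    endloop
  endfacet
  facet normal -1.0000 0.0000 0.0000
    outer loop
      vertex 0.00 0.00 17.50
      vertex 0.00 26.45 17.50
      vertex 0.00 0.00 0.00
    endloop
  endfacet
  facet normal 1.0000 0.0000 0.0000
    outer loop
      vertex 19.25 0.00 0.00
      vertex 19.25 26.45 0.00
      vertex 19.25 26.45 17.50
    endloop
  endfacet
  facet normal 1.0000 0.0000 0.0000
    outer loop
      vertex 19.25 0.00 0.00
      vertex 19.25 26.45 17.50
      vertex 19.25 0.00 17.50
    endloop
  endfacet
endsolid part

The G0 Z moves step by Δz≈2.50 mm. Every layer's G1 loop is the same polygon, so the solid is a straight extrusion of it from z=0 to z≈17.5. Closing with flat bottom and top caps and triangulating gives 12 facets — a rectangular box, roughly 19.2 × 26.4 mm footprint and 17.5 mm tall.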